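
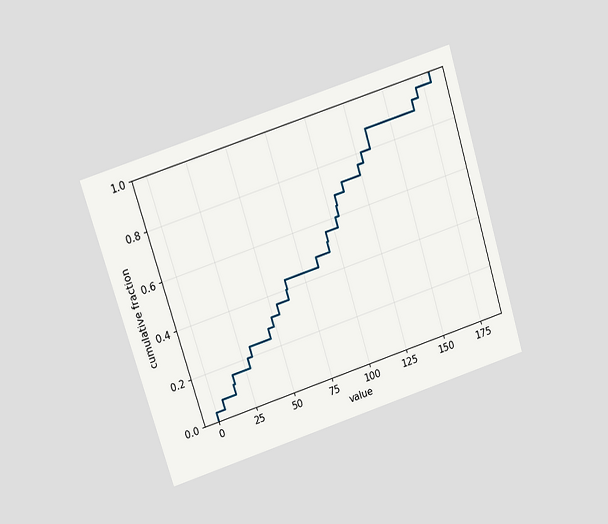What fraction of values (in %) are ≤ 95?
56%

The chart is tilted about 17° counter-clockwise and viewed at a slight angle. At x=95 the ECDF step is at 56%.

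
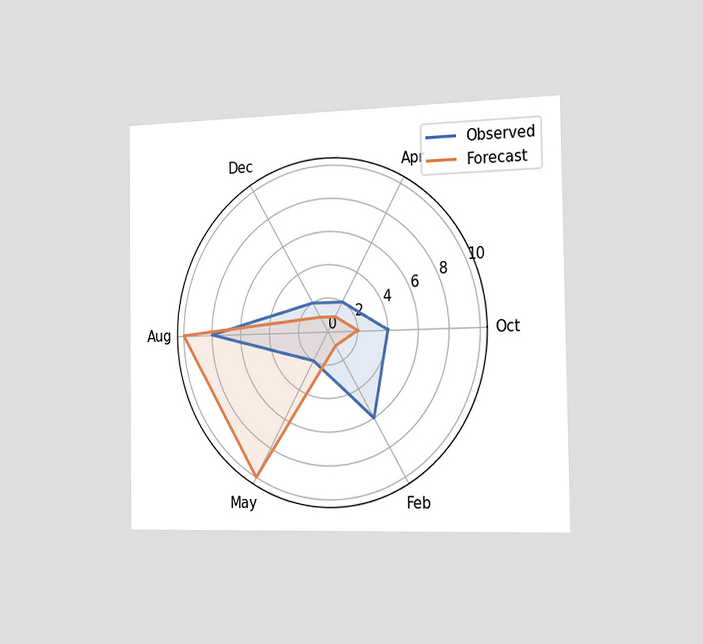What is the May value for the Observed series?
The chart is viewed slightly from the right. On the May axis, Observed reaches 2.

2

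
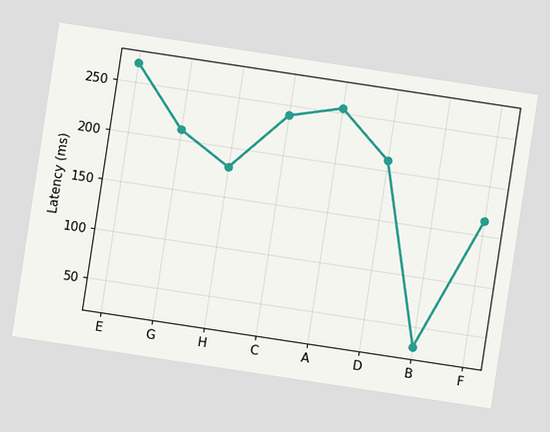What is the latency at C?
The chart is tilted about 9° clockwise. At C, the line is at 240ms.

240ms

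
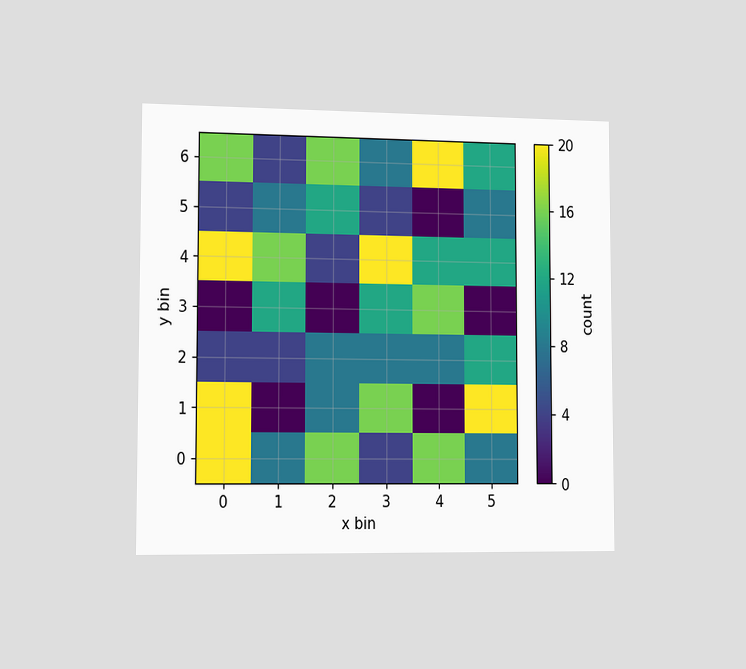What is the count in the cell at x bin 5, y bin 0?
8

The chart is viewed slightly from the left. Matching the cell (5, 0) against the colorbar gives 8.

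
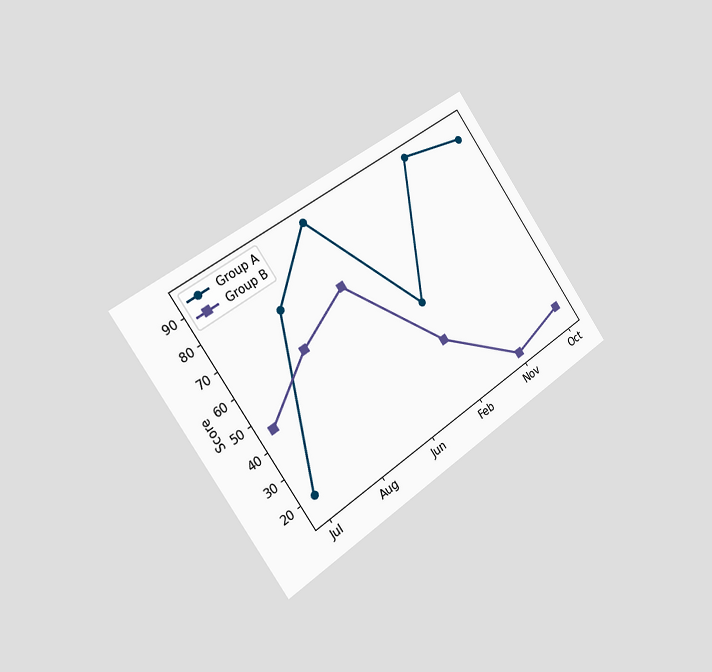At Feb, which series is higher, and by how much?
Group A, by 15

The chart is tilted about 35° counter-clockwise and viewed slightly from the left. At Feb, Group A sits above the other line by 15.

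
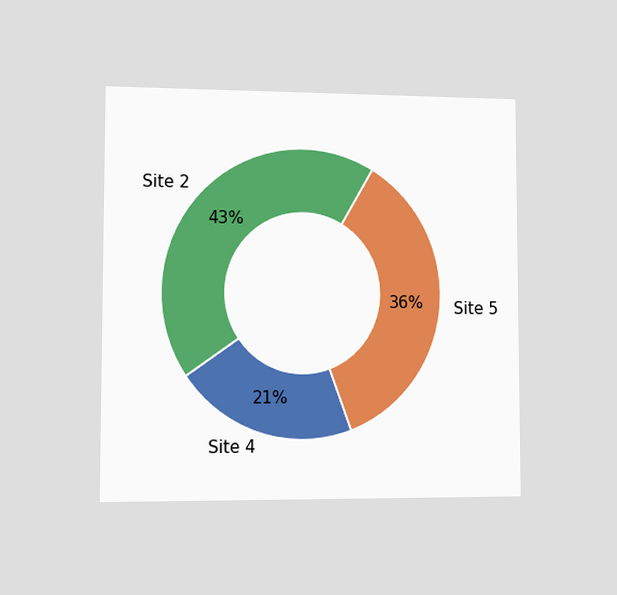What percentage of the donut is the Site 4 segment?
21%

The chart is viewed slightly from the left. The Site 4 segment takes up 21% of the ring.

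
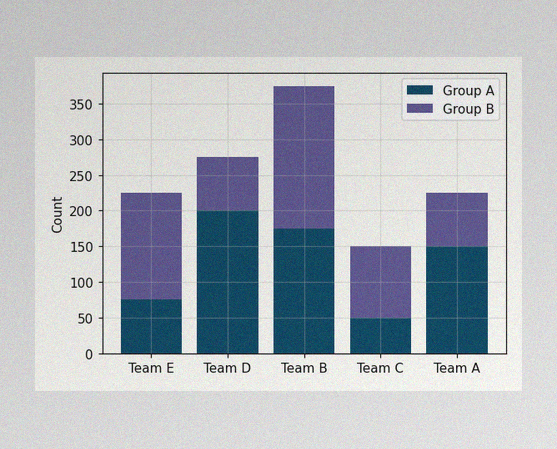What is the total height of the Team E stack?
225

The image has some photo noise and uneven lighting. The Team E stack's top reaches 225 on the y-axis.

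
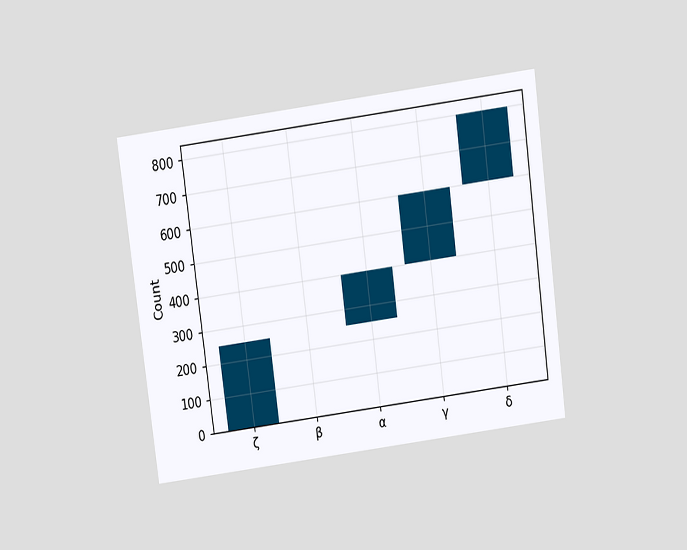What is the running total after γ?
The chart is tilted about 7° counter-clockwise and viewed slightly from above. After γ the running total reaches 600.

600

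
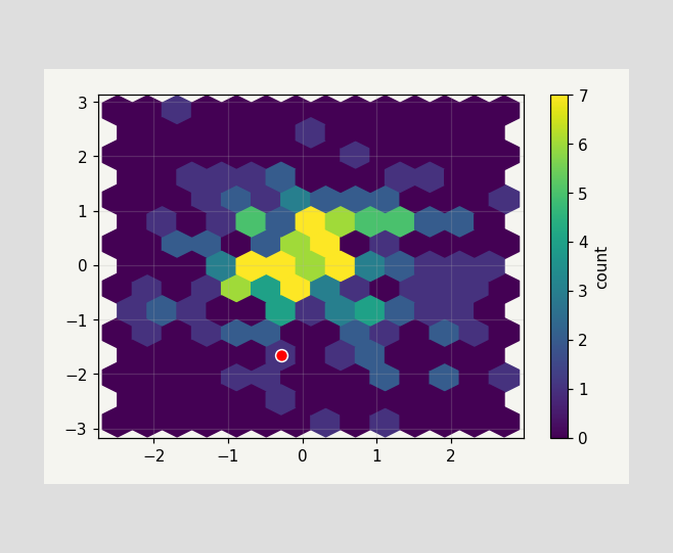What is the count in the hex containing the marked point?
1

The marked hex reads 1 on the colorbar.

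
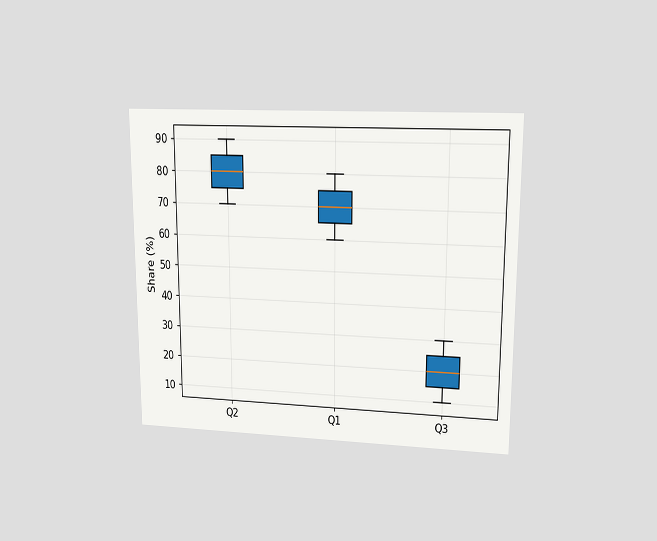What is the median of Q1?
The chart is viewed at a slight angle. The median line in the Q1 box sits at 70%.

70%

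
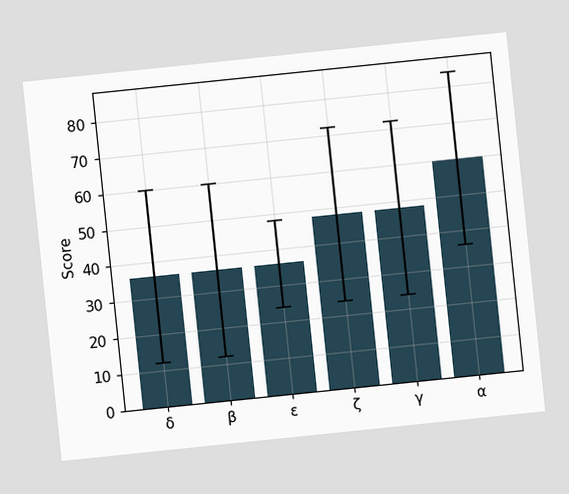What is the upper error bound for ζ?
The chart is tilted about 6° counter-clockwise. The ζ bar's upper whisker reaches 72.

72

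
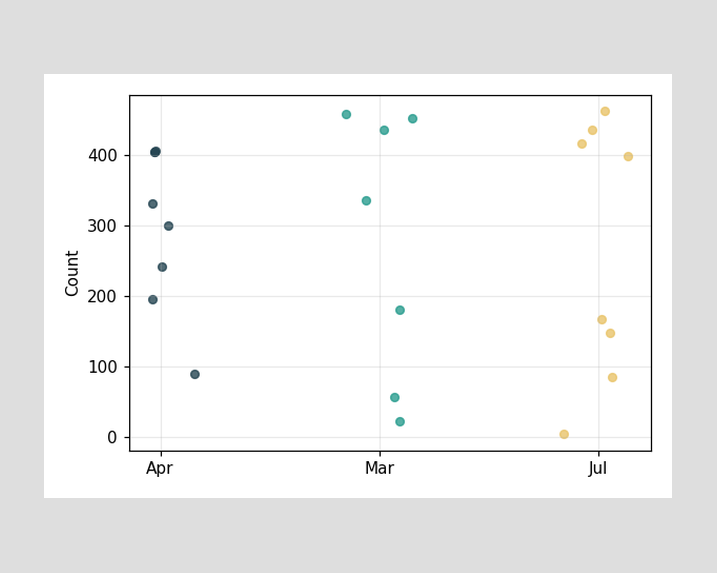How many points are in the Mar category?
Counting the markers in the Mar column gives 7.

7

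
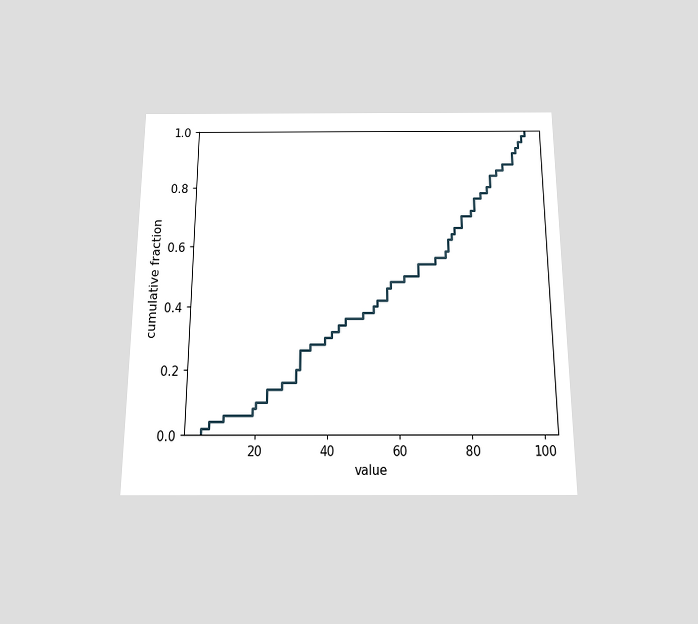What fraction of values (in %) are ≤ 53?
40%

The chart is viewed slightly from below. At x=53 the ECDF step is at 40%.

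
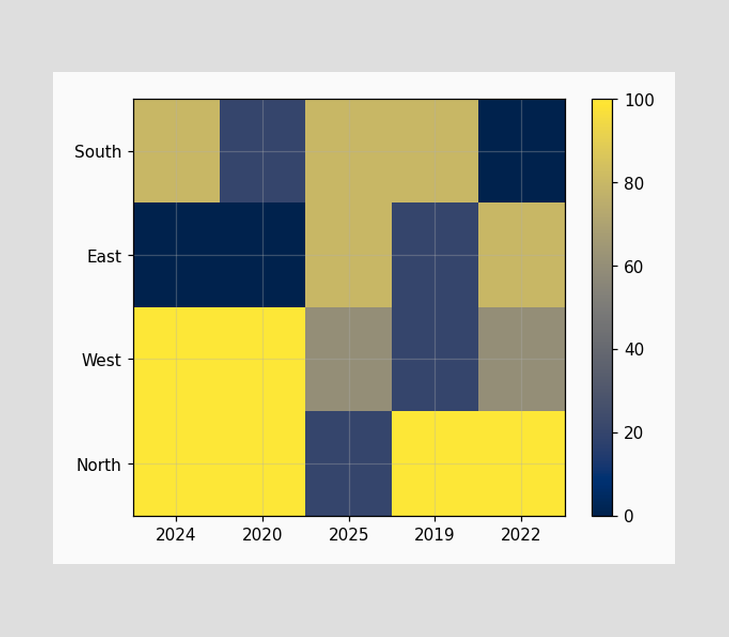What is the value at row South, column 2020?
20

Matching cell (South, 2020) against the colorbar gives 20.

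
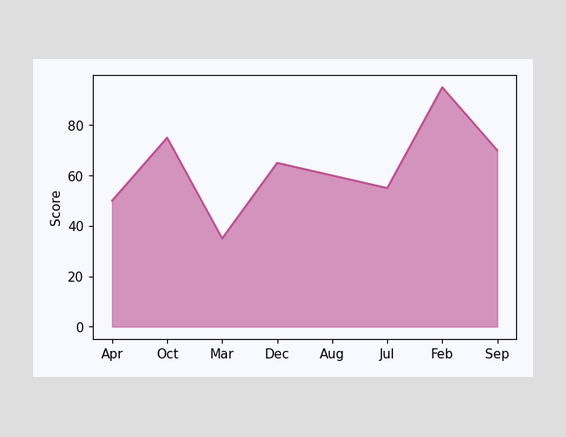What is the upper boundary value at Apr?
At Apr the upper boundary is at 50.

50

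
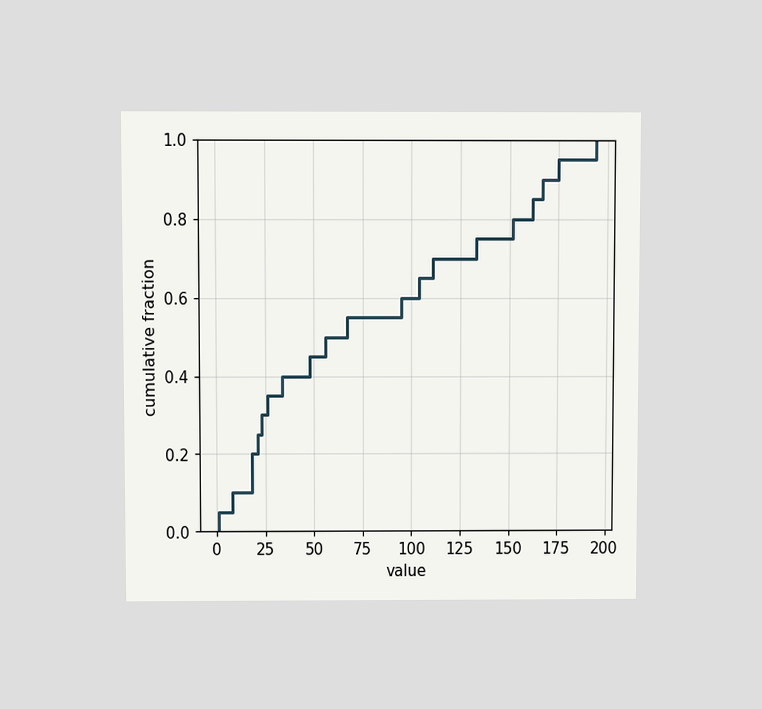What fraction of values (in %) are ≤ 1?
The chart is viewed at a slight angle. At x=1 the ECDF step is at 5%.

5%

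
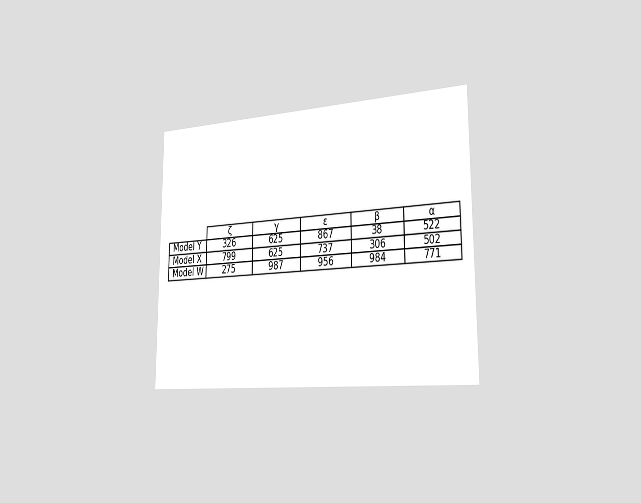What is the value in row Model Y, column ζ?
The chart is viewed slightly from the right. The (Model Y, ζ) cell reads 326.

326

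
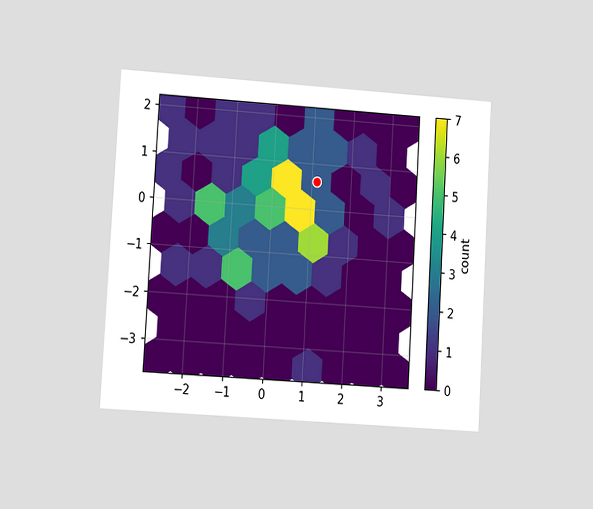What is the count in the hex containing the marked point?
The chart is tilted about 3° clockwise and viewed at a slight angle. The marked hex reads 2 on the colorbar.

2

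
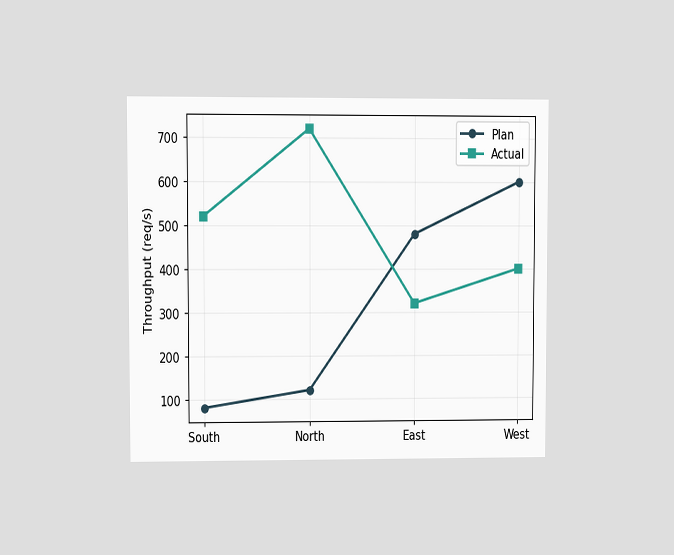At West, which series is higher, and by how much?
Plan, by 200req/s

The chart is viewed at a slight angle. At West, Plan sits above the other line by 200req/s.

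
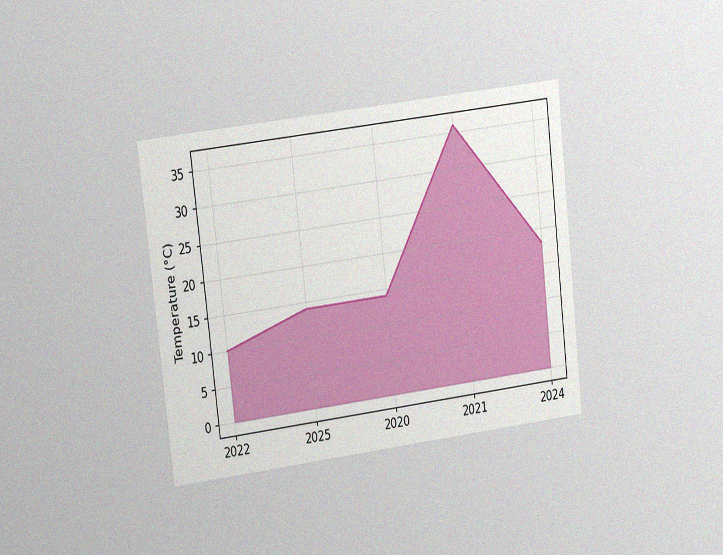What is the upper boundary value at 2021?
The chart is tilted about 7° counter-clockwise and viewed at a slight angle, with some photo noise. At 2021 the upper boundary is at 36°C.

36°C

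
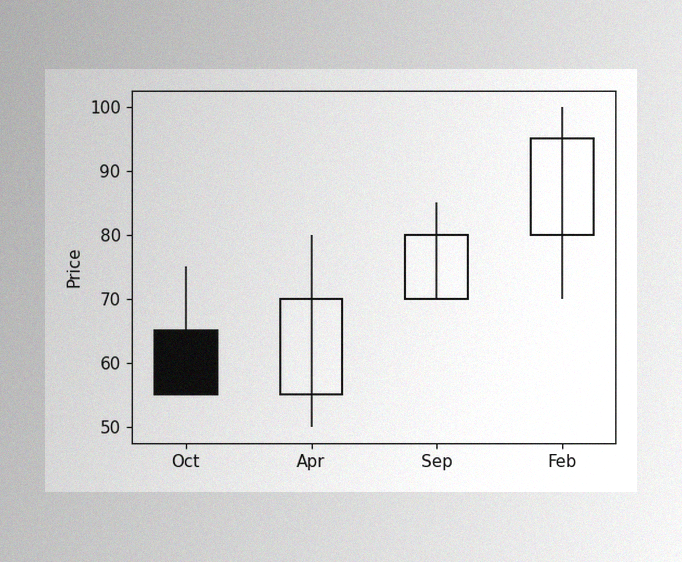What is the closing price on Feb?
The image has some photo noise and uneven lighting. The Feb candle closes at 95.

95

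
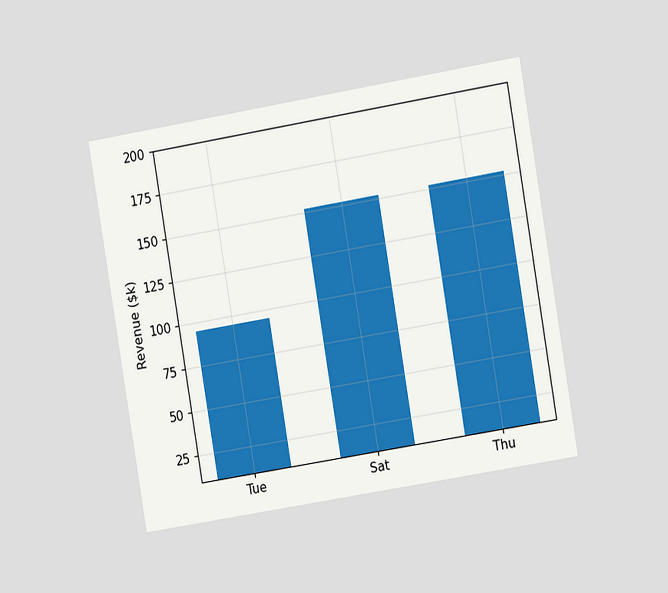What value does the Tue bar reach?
$95k

The chart is tilted about 9° counter-clockwise and viewed slightly from the right. Reading along the chart's y-axis, the Tue bar reaches $95k.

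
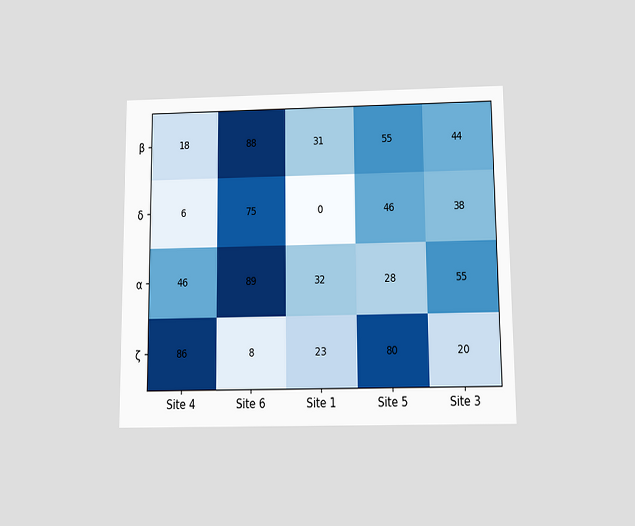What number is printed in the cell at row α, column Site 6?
The chart is viewed slightly from below. The (α, Site 6) cell reads 89.

89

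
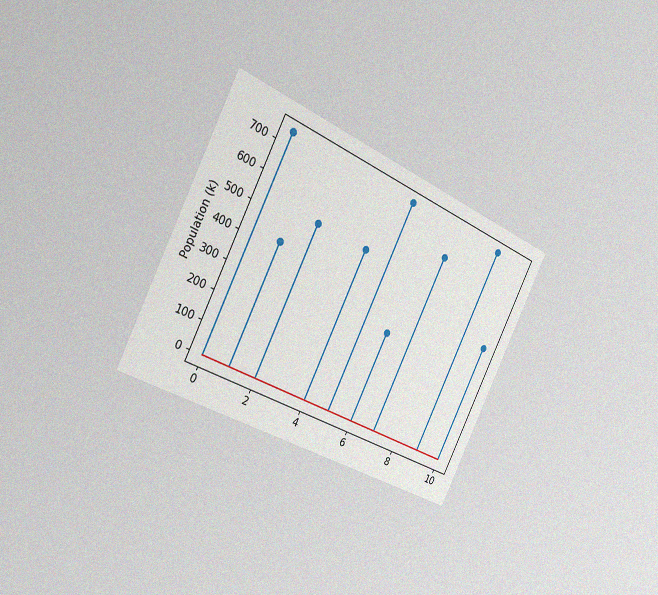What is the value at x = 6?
318k

The chart is tilted about 26° clockwise and viewed slightly from the left, with some photo noise. The stem at x=6 reaches 318k.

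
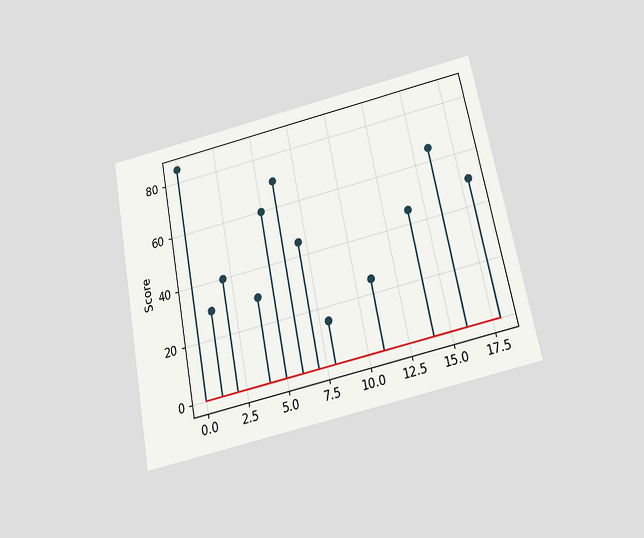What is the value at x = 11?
25

The chart is tilted about 11° counter-clockwise and viewed slightly from below. The stem at x=11 reaches 25.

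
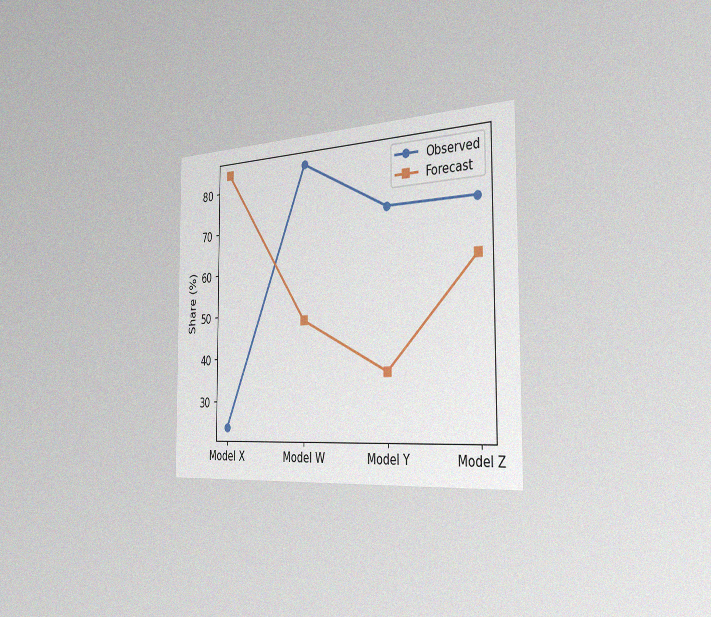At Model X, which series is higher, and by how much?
Forecast, by 60%

The chart is viewed slightly from the right, with some photo noise. At Model X, Forecast sits above the other line by 60%.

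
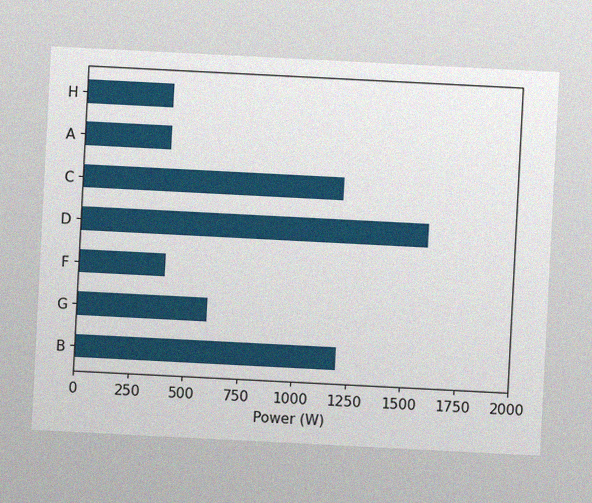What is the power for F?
The chart is tilted about 3° clockwise, with some photo noise. Reading along the chart's x-axis, the F bar reaches 400W.

400W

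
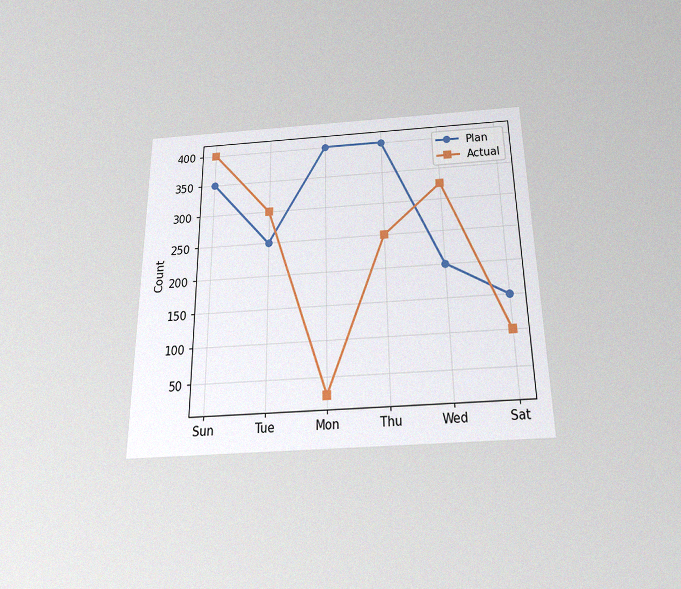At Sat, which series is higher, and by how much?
Plan, by 50

The chart is viewed slightly from below, with some photo noise. At Sat, Plan sits above the other line by 50.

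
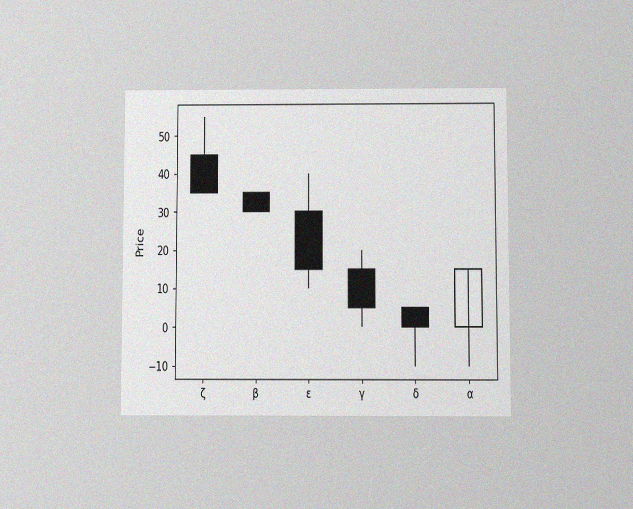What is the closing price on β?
The chart is viewed at a slight angle, with some photo noise. The β candle closes at 30.

30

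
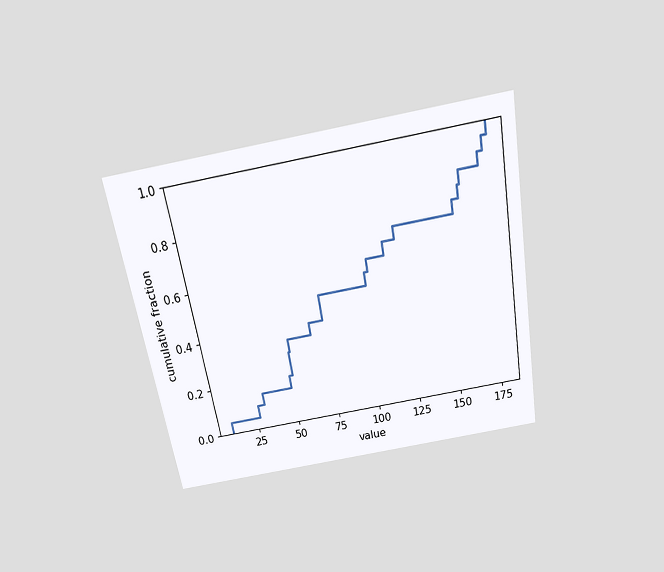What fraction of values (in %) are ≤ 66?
40%

The chart is tilted about 10° counter-clockwise and viewed slightly from above. At x=66 the ECDF step is at 40%.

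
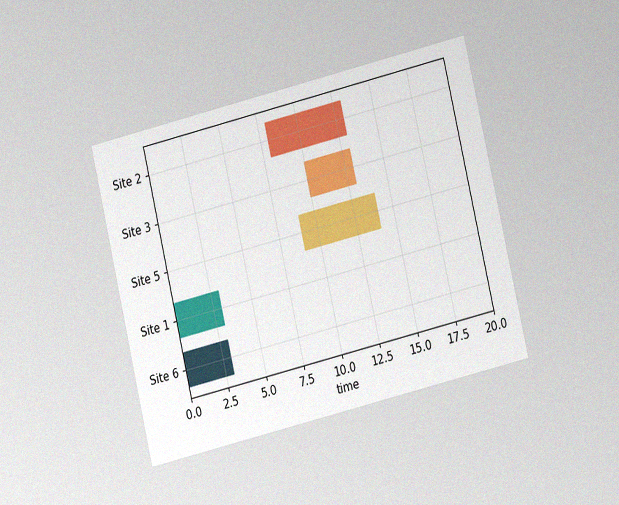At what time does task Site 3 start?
The chart is tilted about 13° counter-clockwise and viewed at a slight angle, with some photo noise. The Site 3 bar begins at t=10.

10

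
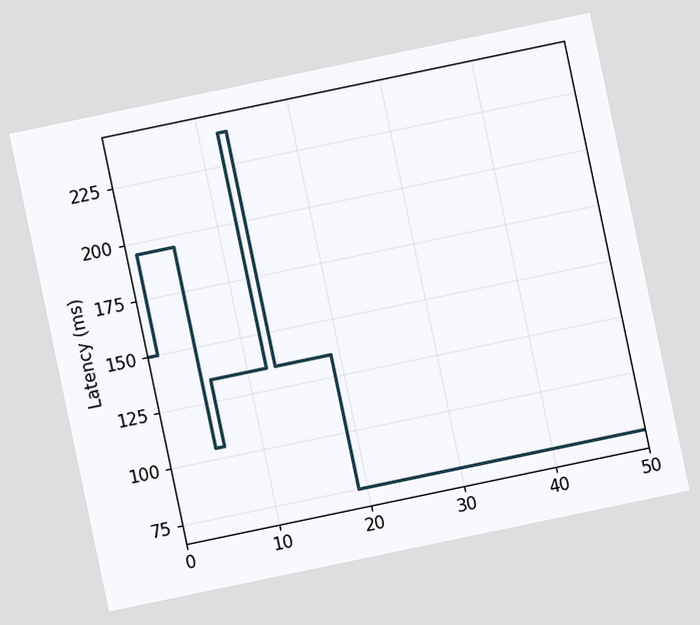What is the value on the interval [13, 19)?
The chart is tilted about 12° counter-clockwise. On [13, 19) the step sits at 135ms.

135ms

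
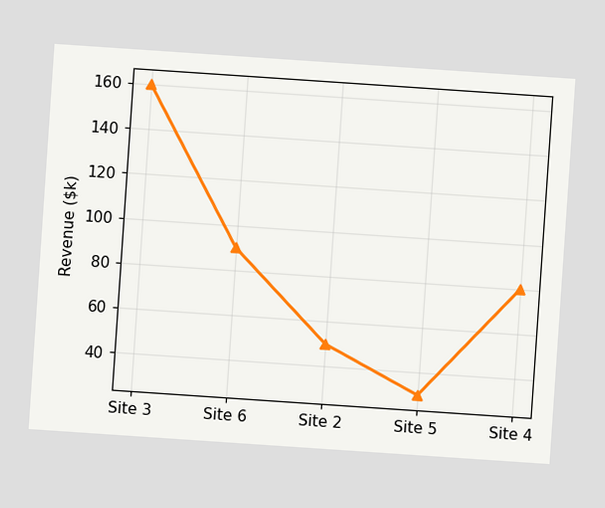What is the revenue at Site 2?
The chart is tilted about 4° clockwise. At Site 2, the line is at $50k.

$50k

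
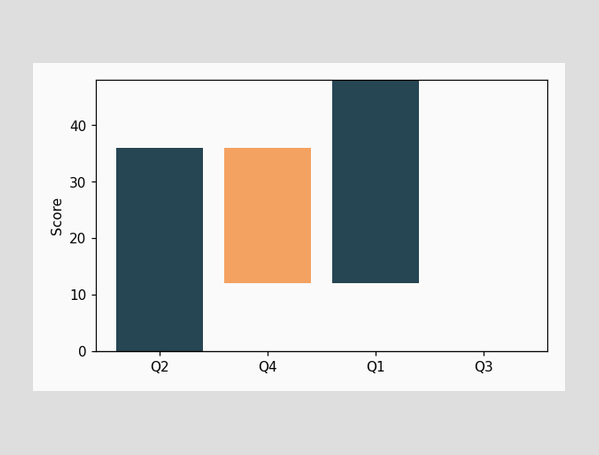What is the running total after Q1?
48

After Q1 the running total reaches 48.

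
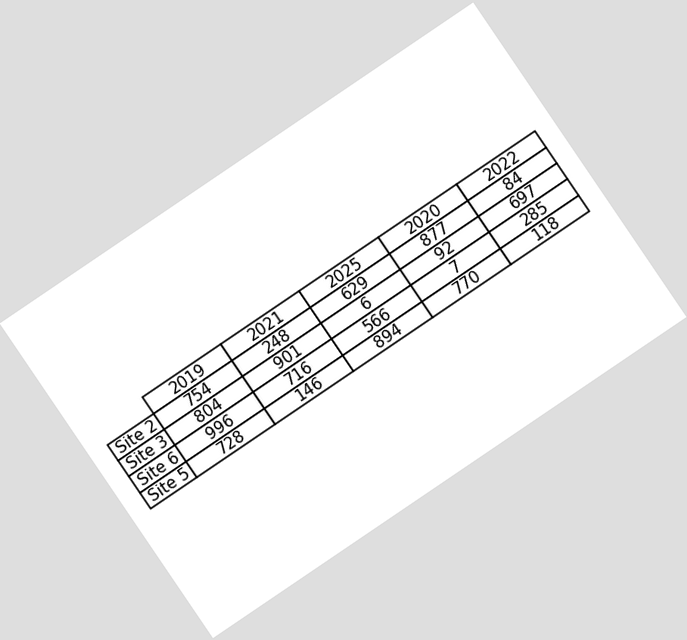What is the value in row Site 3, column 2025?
The chart is tilted about 34° counter-clockwise. The (Site 3, 2025) cell reads 6.

6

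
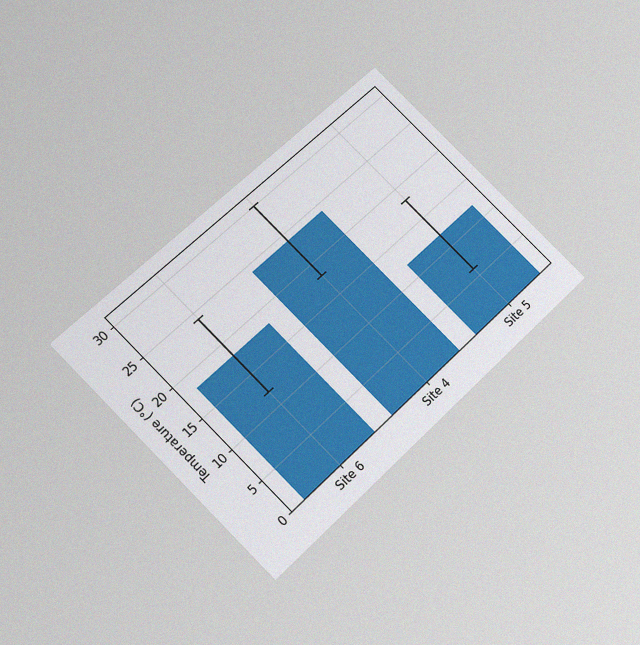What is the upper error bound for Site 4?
The chart is tilted about 45° counter-clockwise and viewed slightly from below, with some photo noise. The Site 4 bar's upper whisker reaches 30°C.

30°C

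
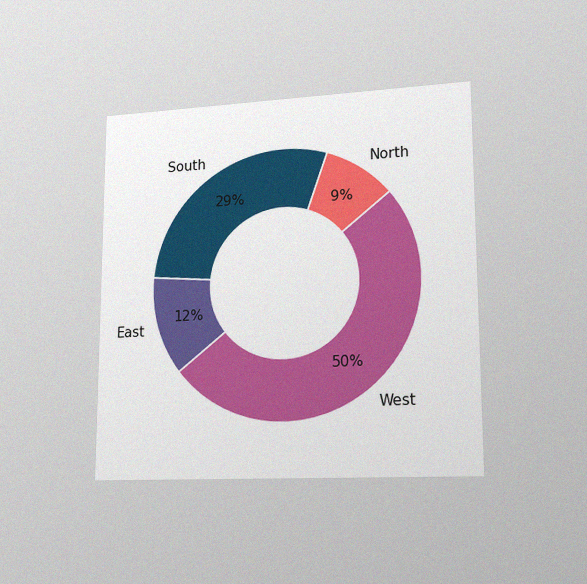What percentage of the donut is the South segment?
29%

The chart is viewed slightly from the right, with some photo noise. The South segment takes up 29% of the ring.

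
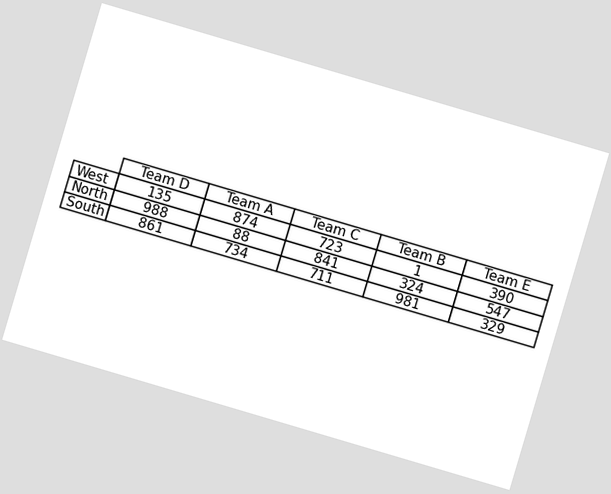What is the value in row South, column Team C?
The chart is tilted about 17° clockwise. The (South, Team C) cell reads 711.

711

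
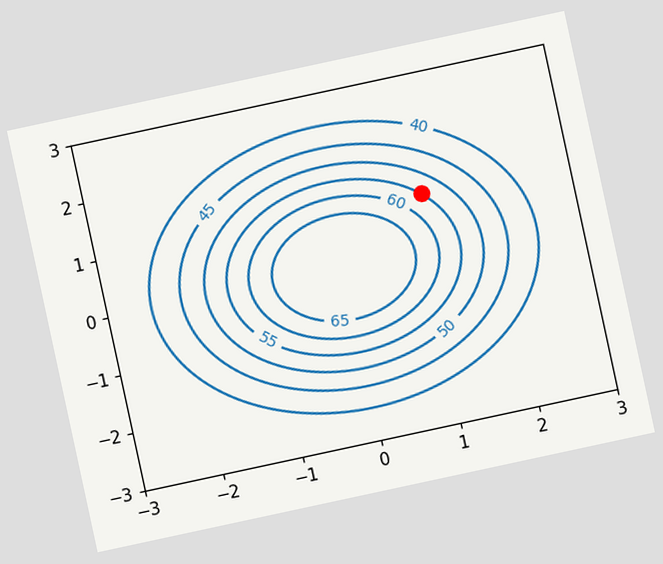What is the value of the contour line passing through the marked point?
55

The chart is tilted about 12° counter-clockwise. The marked point sits on the contour labelled 55.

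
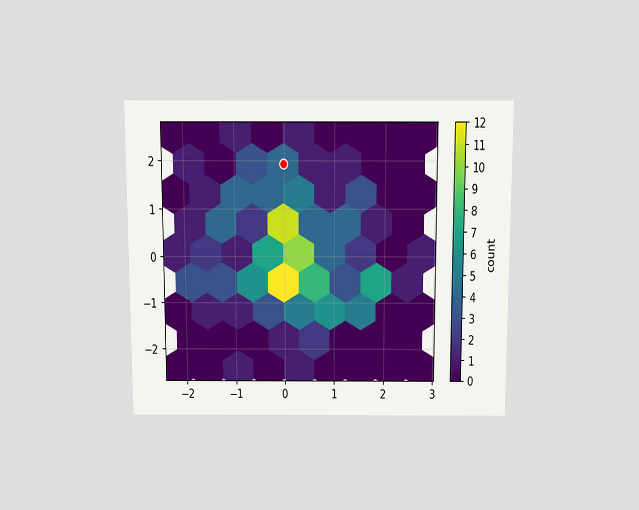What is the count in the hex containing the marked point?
The chart is viewed slightly from above. The marked hex reads 4 on the colorbar.

4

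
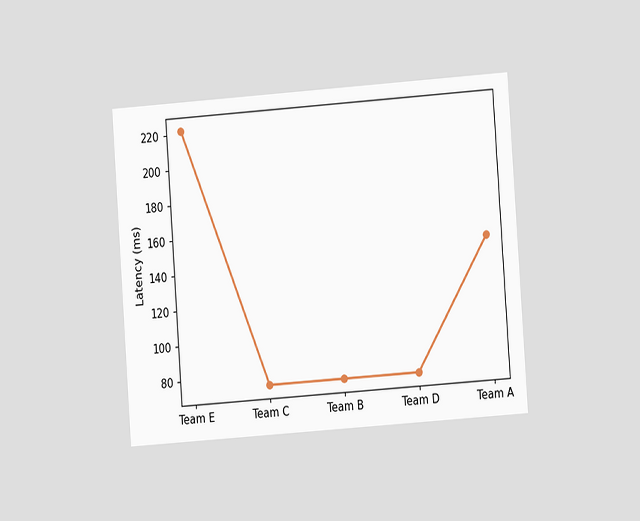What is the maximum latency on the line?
The chart is tilted about 4° counter-clockwise and viewed at a slight angle. The highest point is at Team E, and reading across to the y-axis gives 222ms.

222ms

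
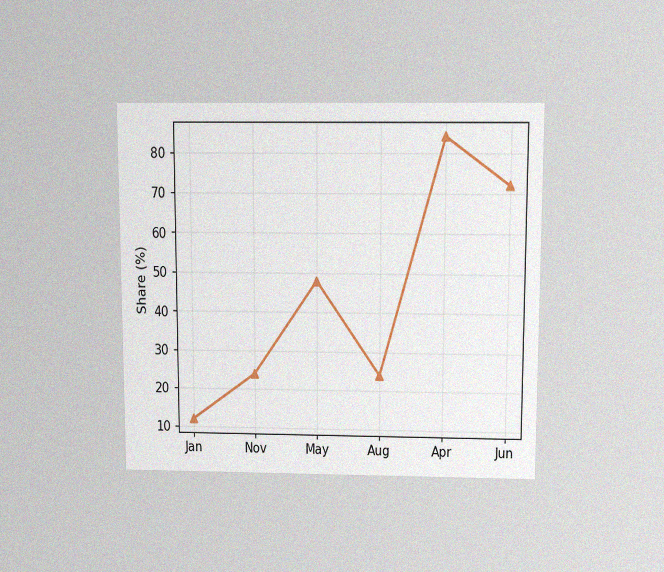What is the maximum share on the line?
The chart is viewed slightly from above, with some photo noise. The highest point is at Apr, and reading across to the y-axis gives 84%.

84%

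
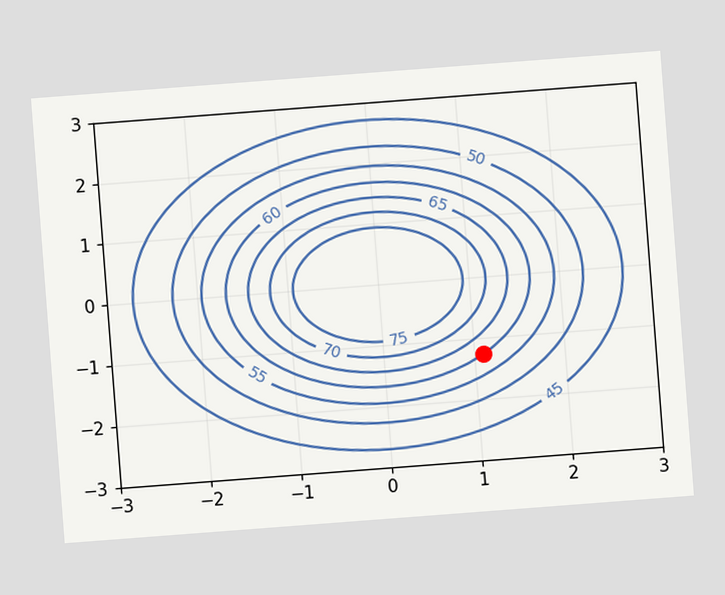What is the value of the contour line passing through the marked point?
The chart is tilted about 4° counter-clockwise. The marked point sits on the contour labelled 60.

60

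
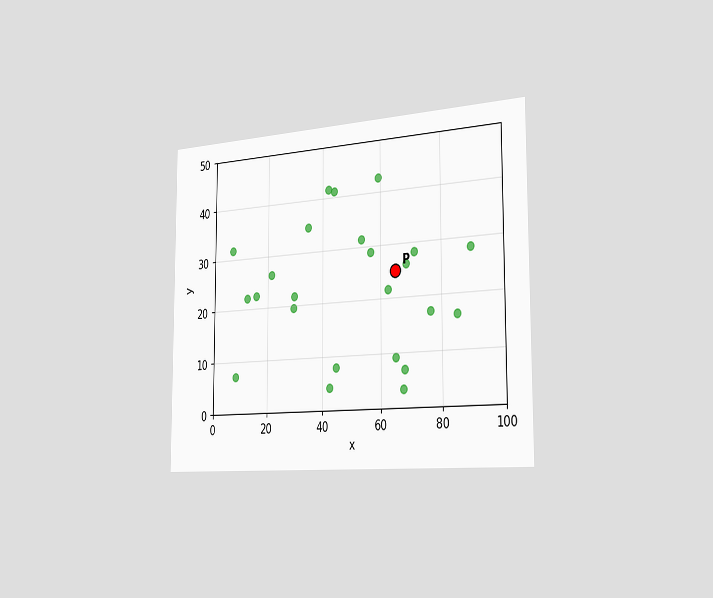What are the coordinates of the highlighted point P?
The chart is viewed slightly from the right. Following the gridlines from P to each axis, P sits at (65, 25).

(65, 25)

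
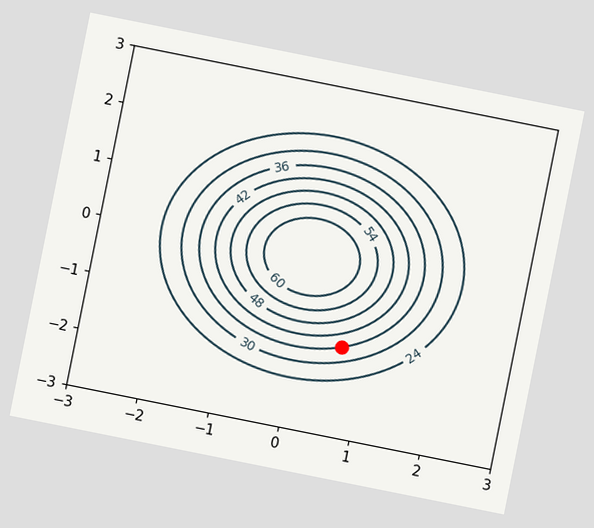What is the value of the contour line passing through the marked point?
36

The chart is tilted about 11° clockwise. The marked point sits on the contour labelled 36.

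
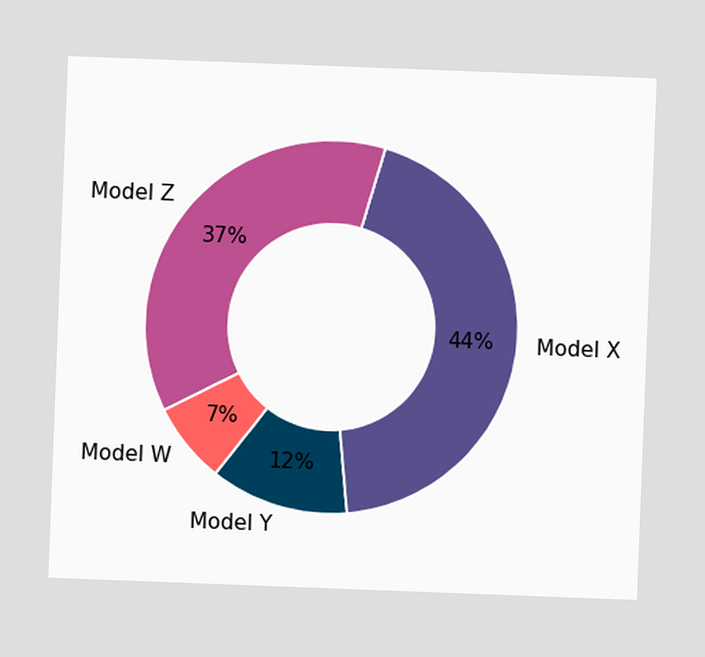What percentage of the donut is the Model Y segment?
The chart is tilted about 2° clockwise. The Model Y segment takes up 12% of the ring.

12%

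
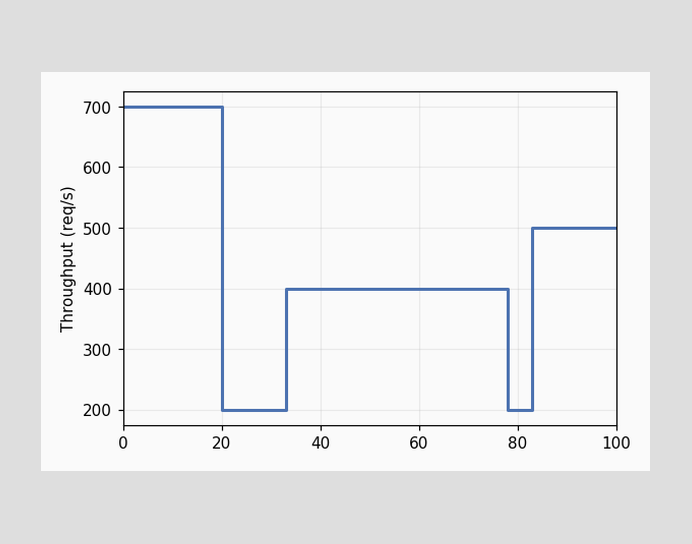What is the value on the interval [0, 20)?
700req/s

On [0, 20) the step sits at 700req/s.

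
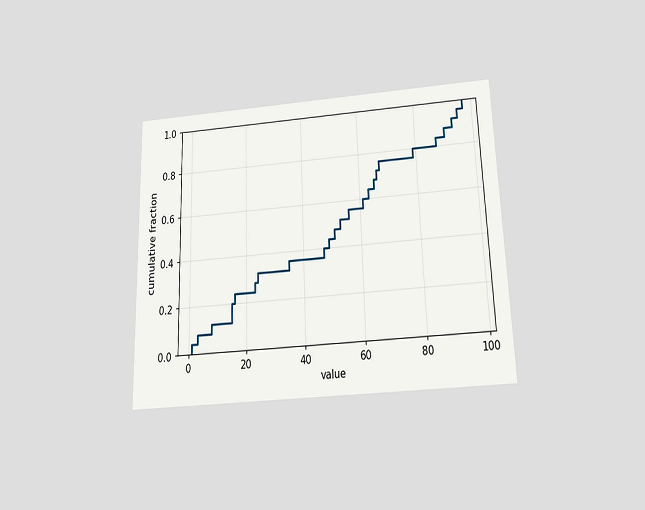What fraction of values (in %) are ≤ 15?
The chart is viewed slightly from below. At x=15 the ECDF step is at 20%.

20%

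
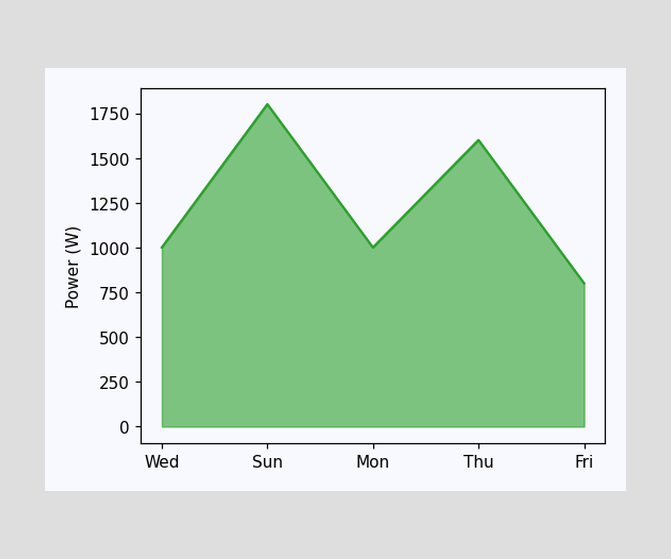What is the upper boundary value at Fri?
800W

At Fri the upper boundary is at 800W.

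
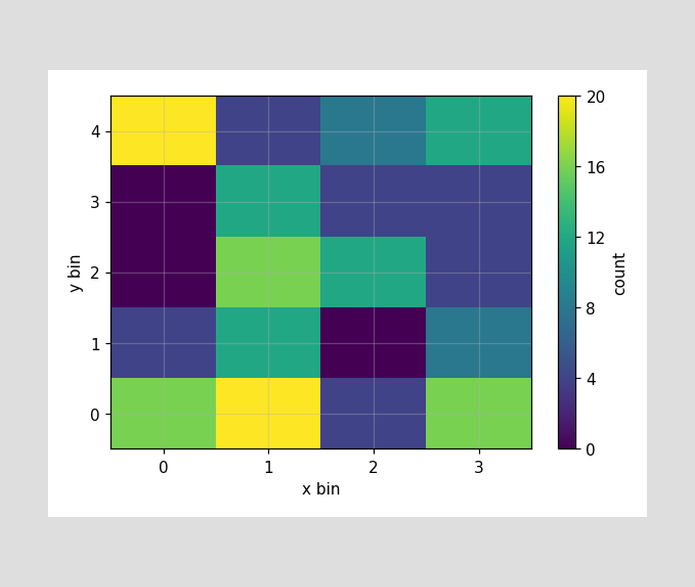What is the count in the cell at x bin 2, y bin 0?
4

Matching the cell (2, 0) against the colorbar gives 4.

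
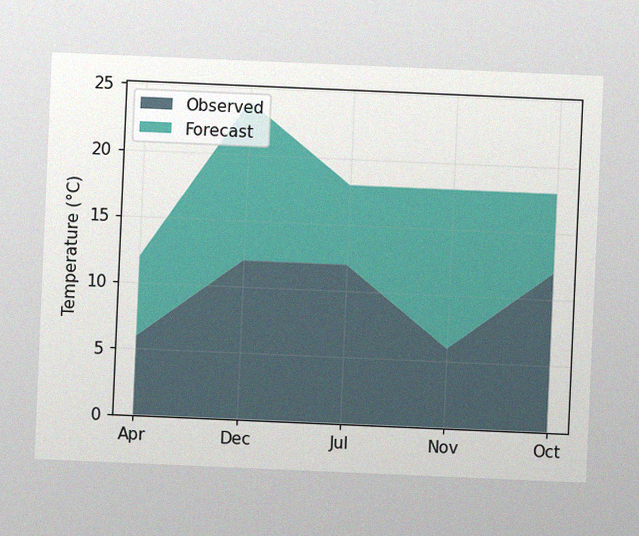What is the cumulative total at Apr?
12°C

The chart is tilted about 2° clockwise, with some photo noise. The stacked total at Apr reaches 12°C.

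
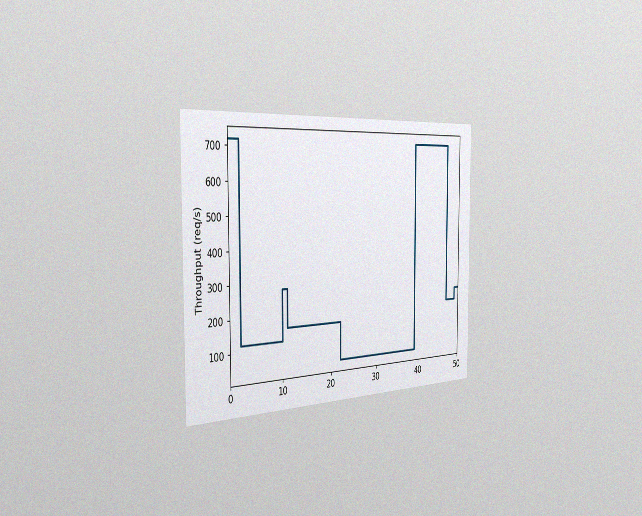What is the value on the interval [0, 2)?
The chart is viewed slightly from the left, with some photo noise. On [0, 2) the step sits at 720req/s.

720req/s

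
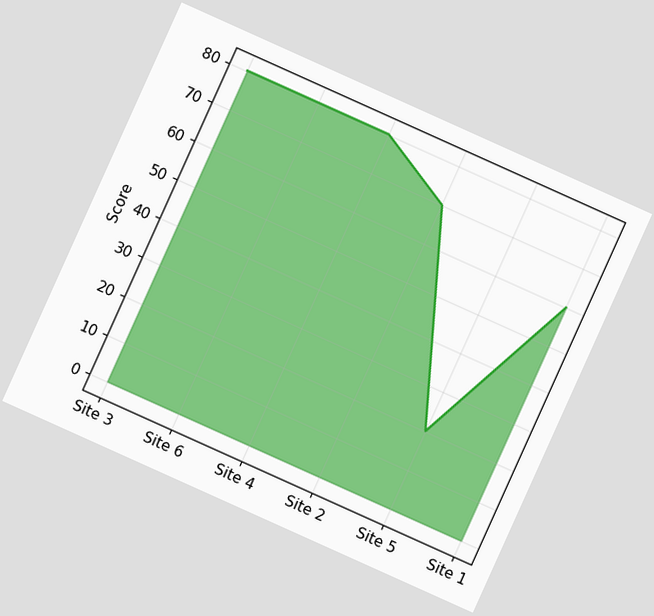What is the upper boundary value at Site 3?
The chart is tilted about 24° clockwise. At Site 3 the upper boundary is at 80.

80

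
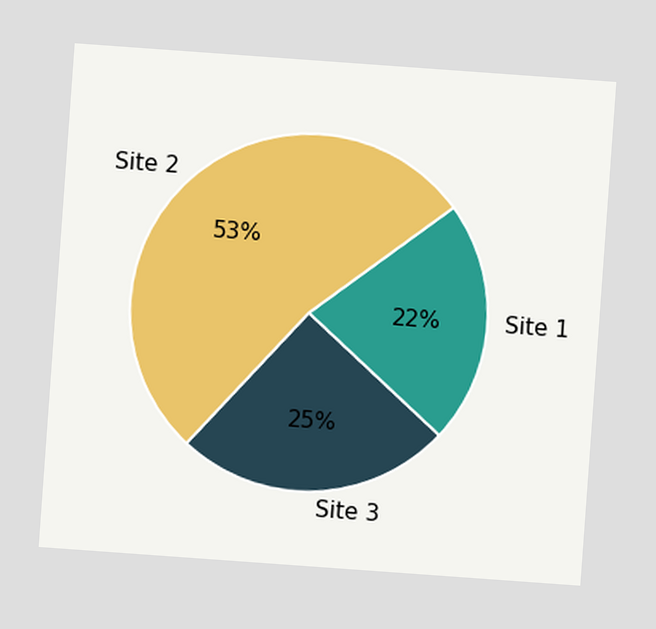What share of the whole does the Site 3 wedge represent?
25%

The chart is tilted about 4° clockwise. The Site 3 slice takes up 25% of the pie.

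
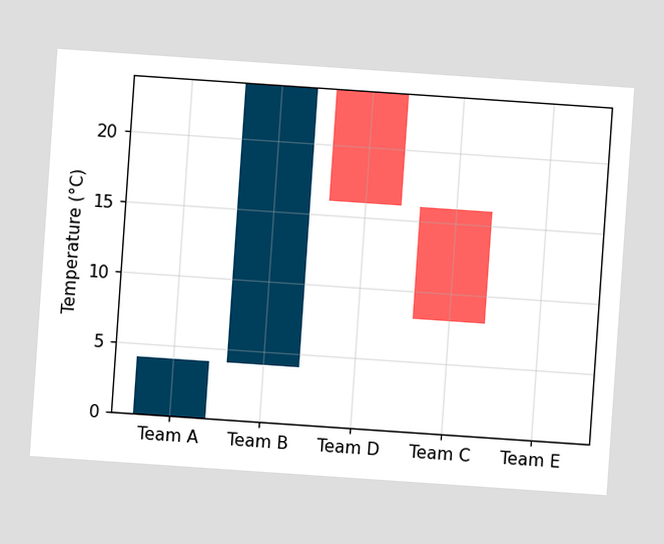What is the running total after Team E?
The chart is tilted about 4° clockwise. After Team E the running total reaches 8°C.

8°C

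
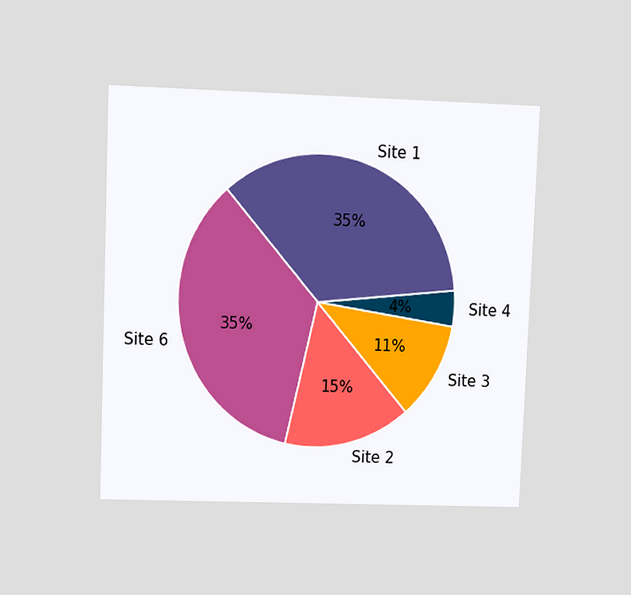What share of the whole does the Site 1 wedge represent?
The chart is tilted about 2° clockwise and viewed at a slight angle. The Site 1 slice takes up 35% of the pie.

35%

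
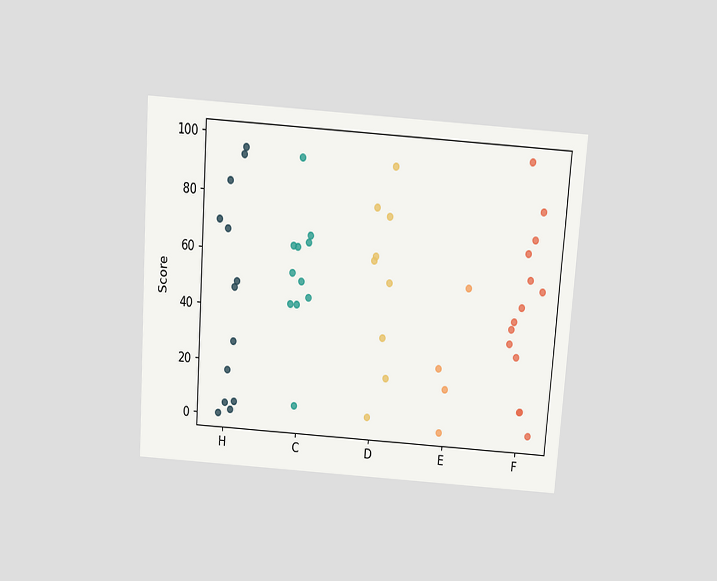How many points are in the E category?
The chart is tilted about 4° clockwise and viewed slightly from above. Counting the markers in the E column gives 4.

4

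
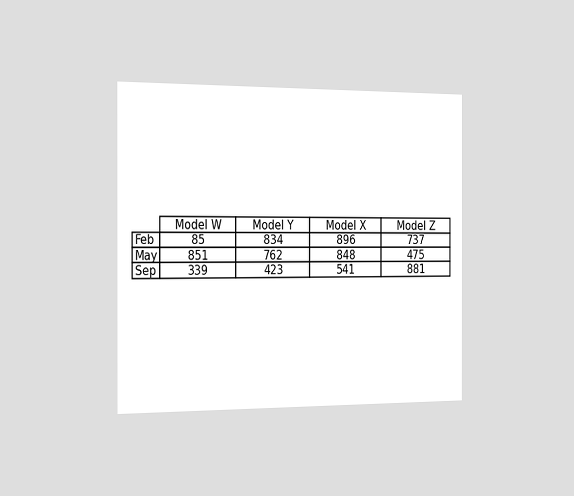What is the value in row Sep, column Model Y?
The chart is viewed slightly from the left. The (Sep, Model Y) cell reads 423.

423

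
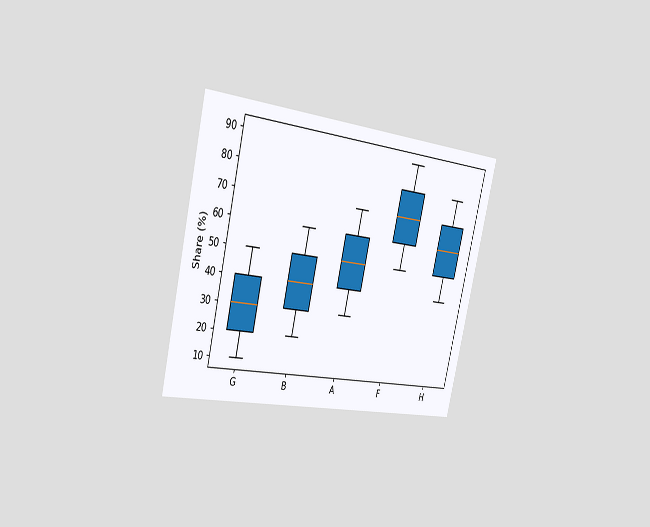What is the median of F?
70%

The chart is tilted about 13° clockwise and viewed slightly from the left. The median line in the F box sits at 70%.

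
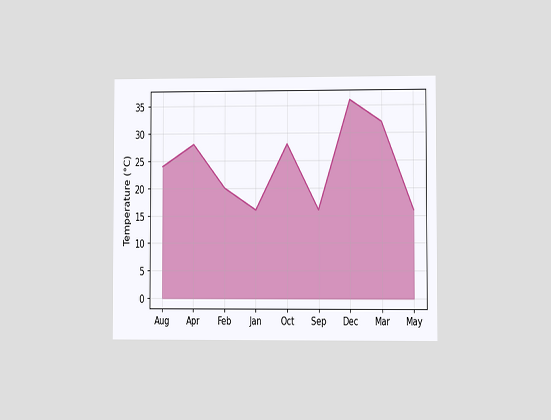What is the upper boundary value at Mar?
The chart is viewed at a slight angle. At Mar the upper boundary is at 32°C.

32°C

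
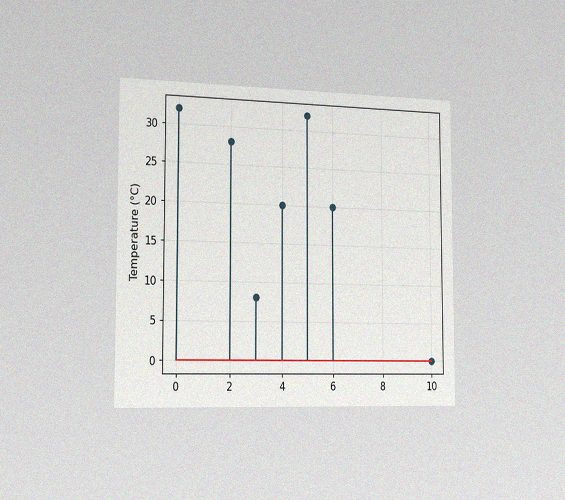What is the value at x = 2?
The chart is viewed slightly from the left, with some photo noise. The stem at x=2 reaches 28°C.

28°C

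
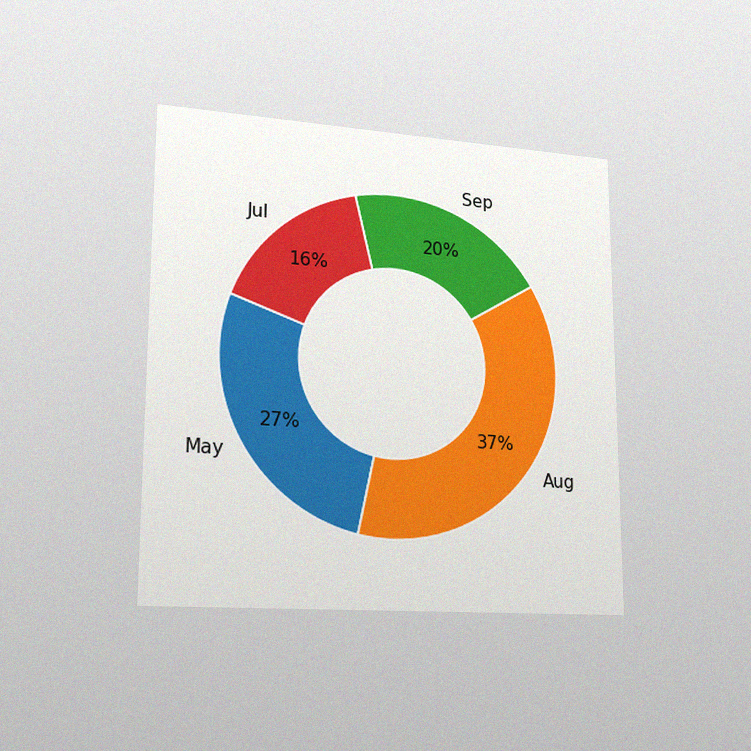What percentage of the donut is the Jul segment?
16%

The chart is viewed slightly from the left, with some photo noise. The Jul segment takes up 16% of the ring.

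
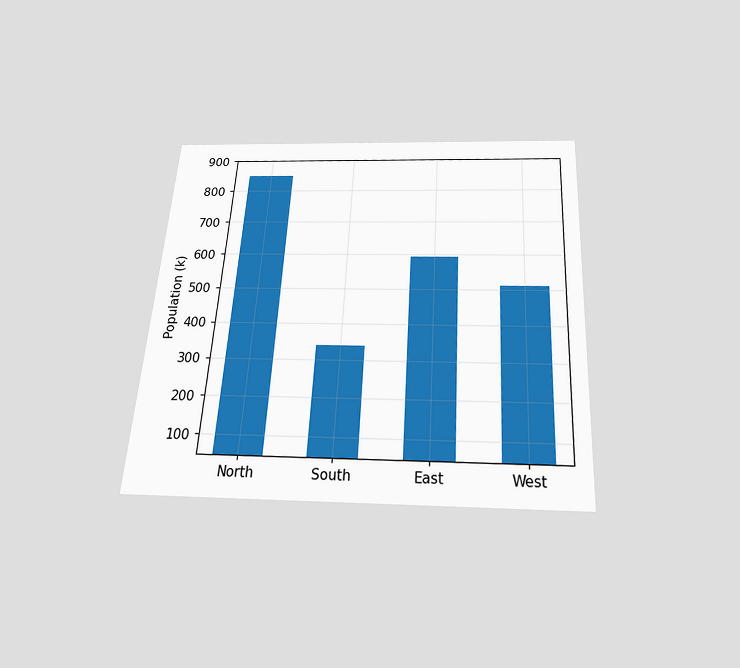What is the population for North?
850k

The chart is tilted about 4° clockwise and viewed slightly from below. Reading along the chart's y-axis, the North bar reaches 850k.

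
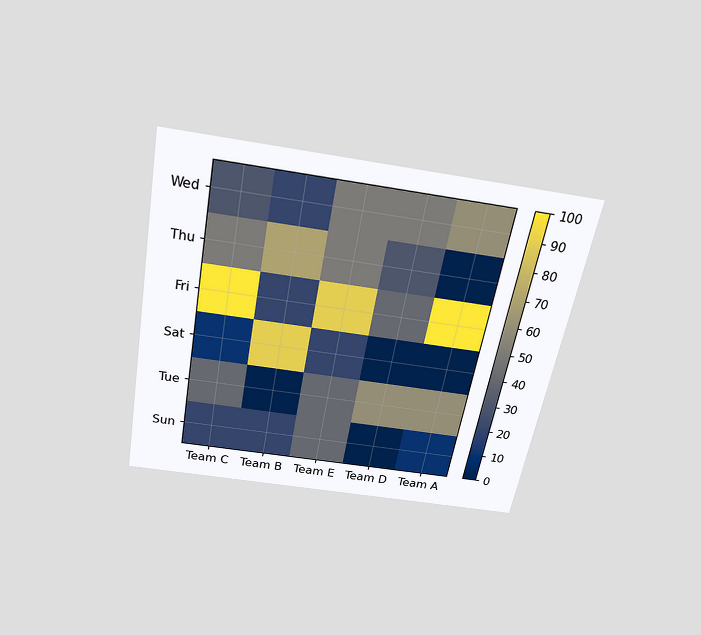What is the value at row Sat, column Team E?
The chart is tilted about 10° clockwise and viewed slightly from above. Matching cell (Sat, Team E) against the colorbar gives 20.

20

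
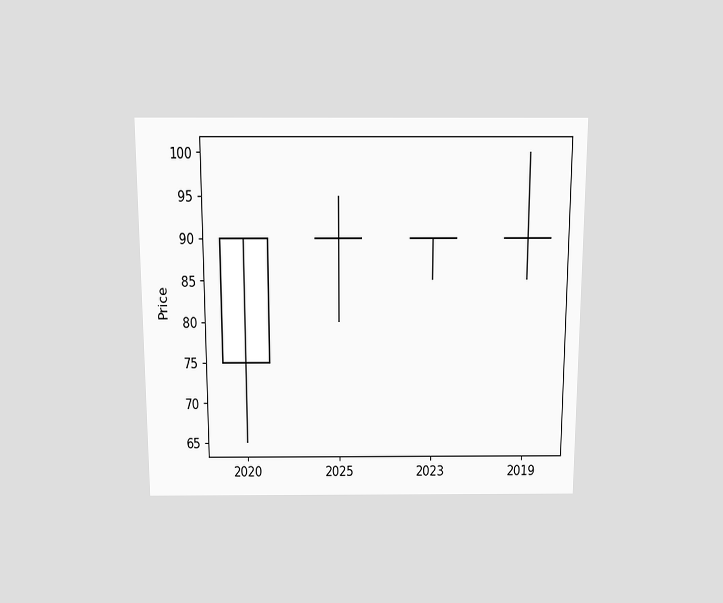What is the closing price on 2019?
90

The chart is viewed slightly from above. The 2019 candle closes at 90.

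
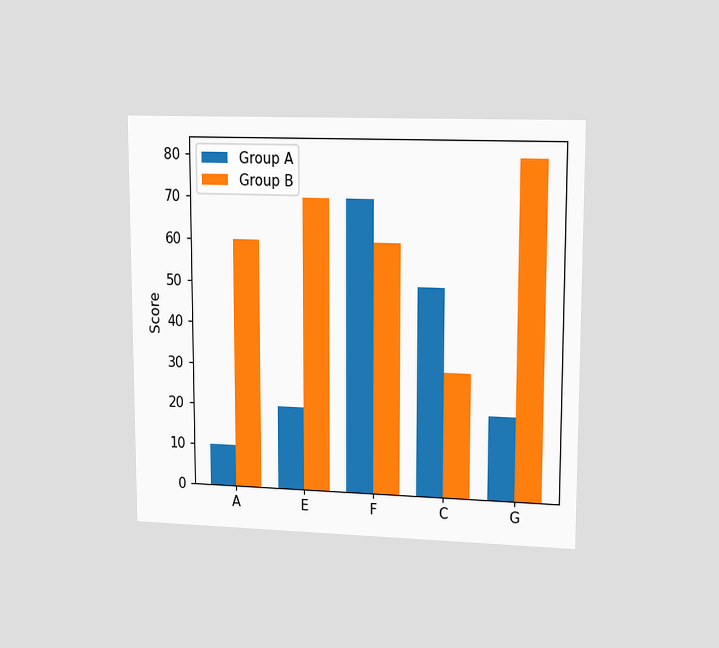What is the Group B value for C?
The chart is viewed at a slight angle. The Group B bar at C reaches 30 on the y-axis.

30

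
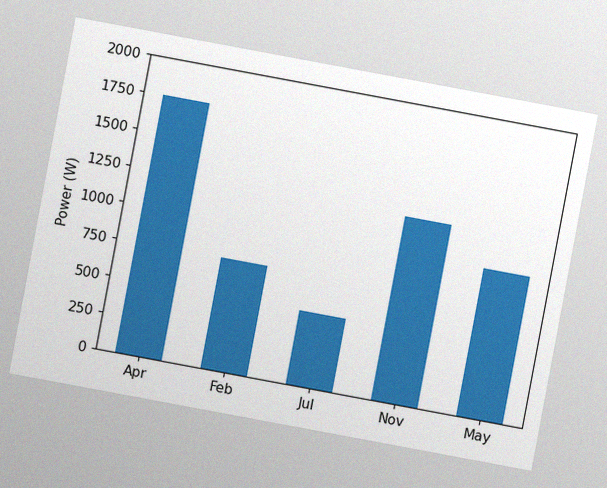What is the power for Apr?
1750W

The chart is tilted about 11° clockwise, with some photo noise. Reading along the chart's y-axis, the Apr bar reaches 1750W.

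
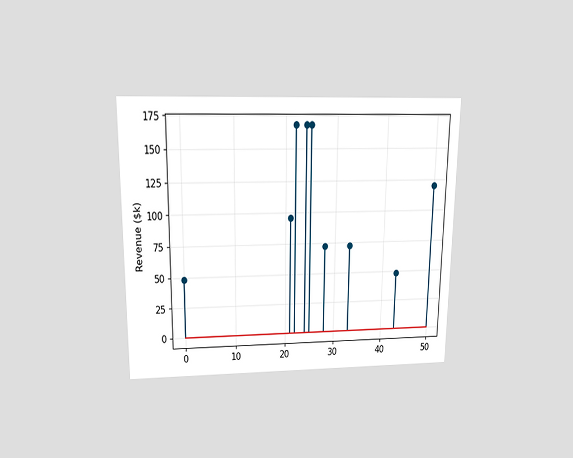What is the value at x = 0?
$48k

The chart is viewed slightly from above. The stem at x=0 reaches $48k.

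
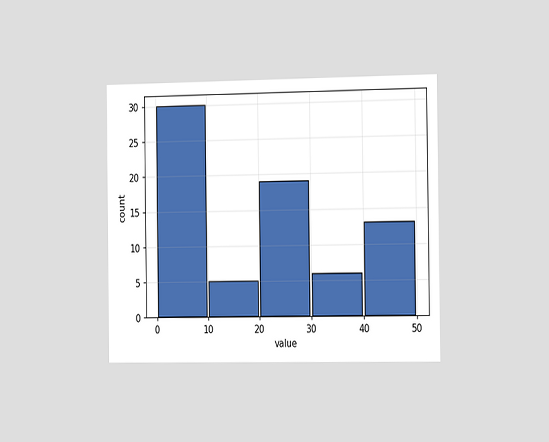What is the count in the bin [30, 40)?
The chart is viewed slightly from the right. The [30, 40) bin has height 6.

6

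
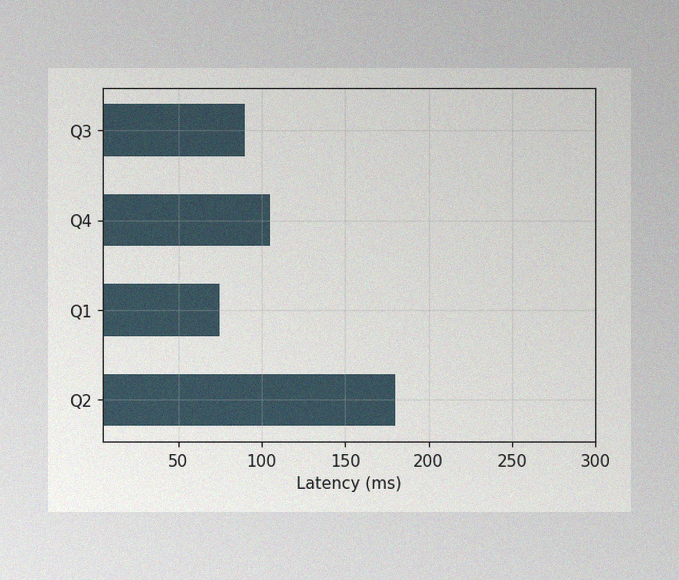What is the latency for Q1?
75ms

The image has some photo noise and uneven lighting. Reading along the chart's x-axis, the Q1 bar reaches 75ms.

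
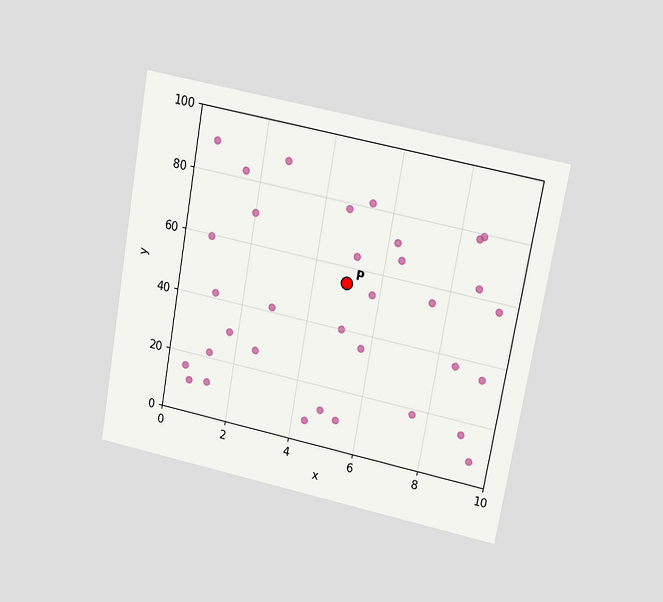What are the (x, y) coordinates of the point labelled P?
(5, 55)

The chart is tilted about 10° clockwise and viewed at a slight angle. Following the gridlines from P to each axis, P sits at (5, 55).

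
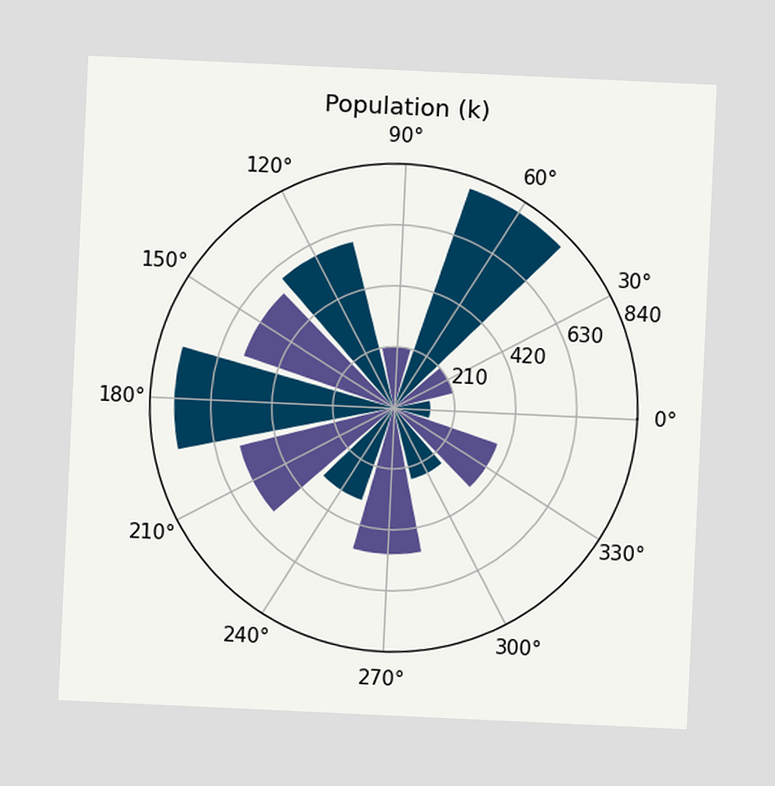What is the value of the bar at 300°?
252k

The chart is tilted about 3° clockwise. The bar at 300° reaches 252k on the radial axis.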